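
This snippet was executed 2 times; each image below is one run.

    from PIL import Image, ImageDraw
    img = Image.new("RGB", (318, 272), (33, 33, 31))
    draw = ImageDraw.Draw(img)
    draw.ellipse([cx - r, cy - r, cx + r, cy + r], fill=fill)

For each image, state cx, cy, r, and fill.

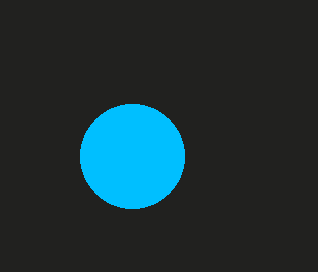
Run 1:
cx = 132, cy = 156, r = 52, fill = 'deepskyblue'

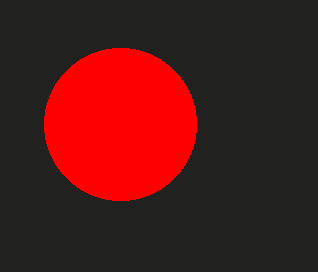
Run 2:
cx = 120; cy = 124; r = 76; fill = 'red'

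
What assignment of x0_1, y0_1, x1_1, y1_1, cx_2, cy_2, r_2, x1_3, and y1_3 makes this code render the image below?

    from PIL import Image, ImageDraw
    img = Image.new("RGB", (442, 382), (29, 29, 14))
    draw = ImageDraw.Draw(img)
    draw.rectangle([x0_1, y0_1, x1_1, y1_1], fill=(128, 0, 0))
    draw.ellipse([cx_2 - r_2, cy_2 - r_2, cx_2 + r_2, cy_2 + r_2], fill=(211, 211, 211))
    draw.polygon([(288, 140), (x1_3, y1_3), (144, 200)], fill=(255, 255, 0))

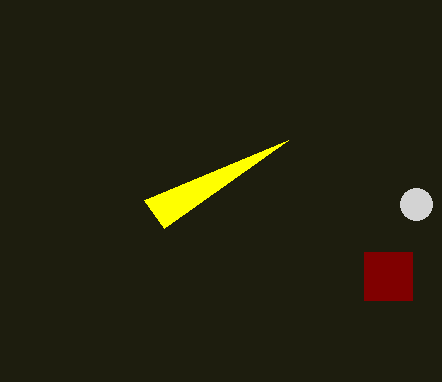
x0_1 = 364
y0_1 = 252
x1_1 = 412
y1_1 = 300
cx_2 = 416
cy_2 = 204
r_2 = 16
x1_3 = 164
y1_3 = 228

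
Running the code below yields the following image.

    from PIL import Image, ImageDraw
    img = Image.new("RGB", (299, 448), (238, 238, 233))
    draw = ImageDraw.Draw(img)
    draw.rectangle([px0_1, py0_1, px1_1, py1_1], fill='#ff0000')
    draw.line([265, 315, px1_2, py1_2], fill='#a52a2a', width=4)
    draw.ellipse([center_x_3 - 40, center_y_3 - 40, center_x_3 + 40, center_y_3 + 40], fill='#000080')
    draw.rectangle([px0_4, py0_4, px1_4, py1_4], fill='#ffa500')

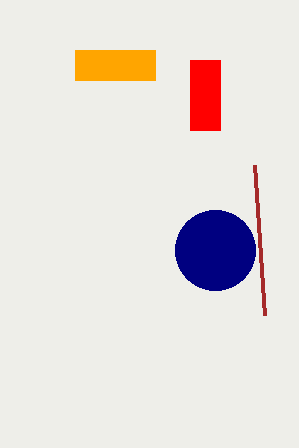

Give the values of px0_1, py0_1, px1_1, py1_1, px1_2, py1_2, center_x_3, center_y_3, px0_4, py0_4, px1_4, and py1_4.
px0_1 = 190
py0_1 = 60
px1_1 = 220
py1_1 = 130
px1_2 = 255
py1_2 = 165
center_x_3 = 215
center_y_3 = 250
px0_4 = 75
py0_4 = 50
px1_4 = 155
py1_4 = 80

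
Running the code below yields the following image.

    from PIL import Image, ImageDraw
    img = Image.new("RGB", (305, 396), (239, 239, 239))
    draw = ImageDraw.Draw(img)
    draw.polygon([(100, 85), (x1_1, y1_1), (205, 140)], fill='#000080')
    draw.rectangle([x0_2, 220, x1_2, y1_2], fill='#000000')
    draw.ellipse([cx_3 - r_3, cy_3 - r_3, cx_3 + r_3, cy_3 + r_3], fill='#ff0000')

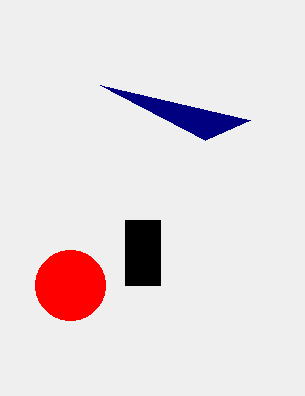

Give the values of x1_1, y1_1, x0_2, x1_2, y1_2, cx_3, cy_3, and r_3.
x1_1 = 250
y1_1 = 120
x0_2 = 125
x1_2 = 160
y1_2 = 285
cx_3 = 70
cy_3 = 285
r_3 = 35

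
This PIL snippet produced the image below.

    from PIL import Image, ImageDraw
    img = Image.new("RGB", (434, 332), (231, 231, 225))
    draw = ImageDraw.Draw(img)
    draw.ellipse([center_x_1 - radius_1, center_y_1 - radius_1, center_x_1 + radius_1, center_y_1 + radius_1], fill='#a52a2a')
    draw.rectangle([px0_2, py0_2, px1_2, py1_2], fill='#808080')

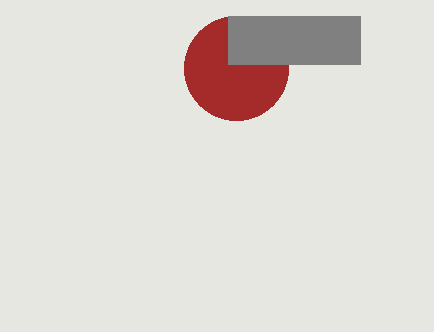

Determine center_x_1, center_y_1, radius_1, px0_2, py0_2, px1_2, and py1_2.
center_x_1 = 236, center_y_1 = 68, radius_1 = 52, px0_2 = 228, py0_2 = 16, px1_2 = 360, py1_2 = 64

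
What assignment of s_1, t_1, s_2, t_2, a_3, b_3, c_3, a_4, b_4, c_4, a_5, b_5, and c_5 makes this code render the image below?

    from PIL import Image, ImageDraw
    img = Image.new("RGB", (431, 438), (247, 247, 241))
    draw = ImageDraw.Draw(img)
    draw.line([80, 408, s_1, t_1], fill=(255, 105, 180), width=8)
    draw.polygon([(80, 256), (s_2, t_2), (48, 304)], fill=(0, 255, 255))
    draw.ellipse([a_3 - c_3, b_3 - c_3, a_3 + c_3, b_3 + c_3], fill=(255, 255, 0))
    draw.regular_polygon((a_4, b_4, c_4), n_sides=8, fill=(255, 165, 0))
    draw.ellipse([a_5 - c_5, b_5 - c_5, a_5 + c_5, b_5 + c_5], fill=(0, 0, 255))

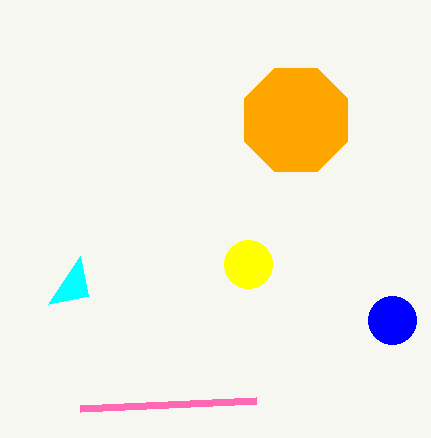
s_1 = 256
t_1 = 400
s_2 = 88
t_2 = 296
a_3 = 248
b_3 = 264
c_3 = 24
a_4 = 296
b_4 = 120
c_4 = 56
a_5 = 392
b_5 = 320
c_5 = 24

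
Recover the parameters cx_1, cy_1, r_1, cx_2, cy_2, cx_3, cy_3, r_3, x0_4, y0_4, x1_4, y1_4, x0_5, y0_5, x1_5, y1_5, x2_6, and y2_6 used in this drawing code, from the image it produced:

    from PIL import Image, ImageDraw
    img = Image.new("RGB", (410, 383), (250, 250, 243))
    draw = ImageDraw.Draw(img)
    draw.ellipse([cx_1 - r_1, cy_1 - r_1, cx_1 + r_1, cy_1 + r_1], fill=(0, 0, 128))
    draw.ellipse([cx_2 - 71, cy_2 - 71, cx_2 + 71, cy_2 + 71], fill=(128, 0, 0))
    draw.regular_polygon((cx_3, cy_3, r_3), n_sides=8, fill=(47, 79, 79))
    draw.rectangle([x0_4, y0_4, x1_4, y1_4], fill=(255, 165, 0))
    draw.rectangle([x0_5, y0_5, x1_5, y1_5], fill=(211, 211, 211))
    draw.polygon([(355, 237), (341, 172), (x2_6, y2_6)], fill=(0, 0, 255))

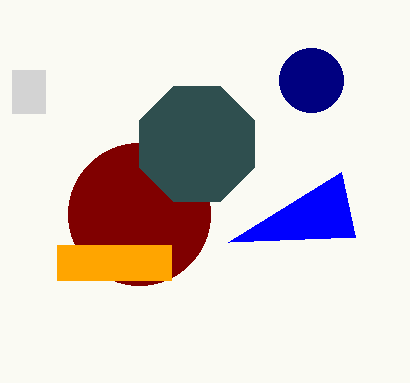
cx_1 = 311, cy_1 = 80, r_1 = 32, cx_2 = 139, cy_2 = 214, cx_3 = 197, cy_3 = 144, r_3 = 62, x0_4 = 57, y0_4 = 245, x1_4 = 171, y1_4 = 280, x0_5 = 12, y0_5 = 70, x1_5 = 45, y1_5 = 113, x2_6 = 228, y2_6 = 242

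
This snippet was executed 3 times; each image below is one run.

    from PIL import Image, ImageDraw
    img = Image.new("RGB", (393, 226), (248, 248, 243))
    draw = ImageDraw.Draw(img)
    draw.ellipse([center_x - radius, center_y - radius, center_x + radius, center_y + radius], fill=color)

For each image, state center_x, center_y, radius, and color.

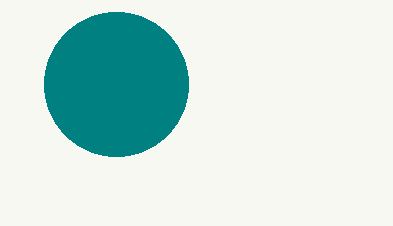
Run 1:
center_x = 116
center_y = 84
radius = 72
color = 'teal'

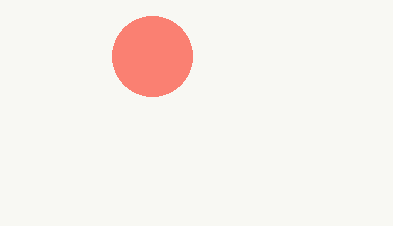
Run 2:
center_x = 152; center_y = 56; radius = 40; color = 'salmon'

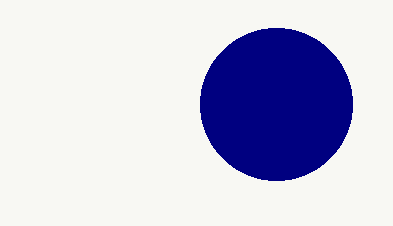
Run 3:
center_x = 276, center_y = 104, radius = 76, color = 'navy'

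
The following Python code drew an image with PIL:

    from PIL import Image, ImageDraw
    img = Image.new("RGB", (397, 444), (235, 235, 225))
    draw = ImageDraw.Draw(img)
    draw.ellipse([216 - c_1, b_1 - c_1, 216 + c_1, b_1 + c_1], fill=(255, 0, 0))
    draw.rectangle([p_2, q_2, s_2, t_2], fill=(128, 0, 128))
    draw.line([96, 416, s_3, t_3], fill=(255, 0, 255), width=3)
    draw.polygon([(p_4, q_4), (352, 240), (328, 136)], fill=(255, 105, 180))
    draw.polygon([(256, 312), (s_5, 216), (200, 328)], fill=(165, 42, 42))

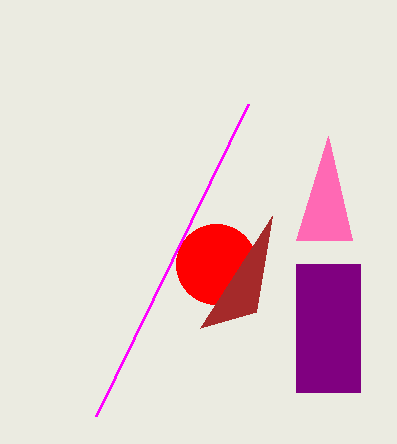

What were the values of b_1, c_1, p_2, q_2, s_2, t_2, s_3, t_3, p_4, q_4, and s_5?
b_1 = 264; c_1 = 40; p_2 = 296; q_2 = 264; s_2 = 360; t_2 = 392; s_3 = 248; t_3 = 104; p_4 = 296; q_4 = 240; s_5 = 272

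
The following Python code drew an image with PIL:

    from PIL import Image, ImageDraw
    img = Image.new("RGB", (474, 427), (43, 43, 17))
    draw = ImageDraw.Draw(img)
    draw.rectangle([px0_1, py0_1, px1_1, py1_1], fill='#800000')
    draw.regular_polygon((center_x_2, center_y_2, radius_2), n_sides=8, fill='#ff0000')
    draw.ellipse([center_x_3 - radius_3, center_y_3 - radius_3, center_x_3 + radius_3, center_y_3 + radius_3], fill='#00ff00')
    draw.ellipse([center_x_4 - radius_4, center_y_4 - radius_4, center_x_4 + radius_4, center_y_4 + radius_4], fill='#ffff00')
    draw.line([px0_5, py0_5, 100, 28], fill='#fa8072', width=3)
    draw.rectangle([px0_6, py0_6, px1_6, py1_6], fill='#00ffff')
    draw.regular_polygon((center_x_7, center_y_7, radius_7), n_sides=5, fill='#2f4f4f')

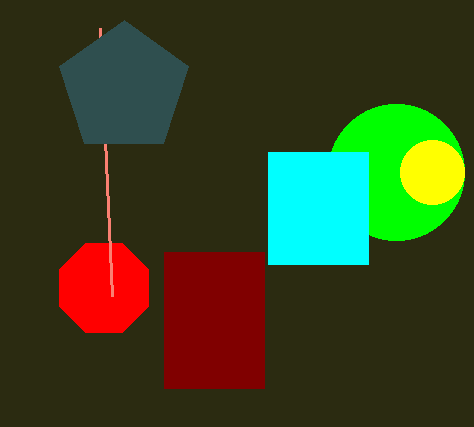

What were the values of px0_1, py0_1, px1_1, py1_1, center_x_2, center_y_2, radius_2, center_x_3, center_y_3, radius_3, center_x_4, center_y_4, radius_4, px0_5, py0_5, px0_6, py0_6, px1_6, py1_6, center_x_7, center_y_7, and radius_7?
px0_1 = 164; py0_1 = 252; px1_1 = 264; py1_1 = 388; center_x_2 = 104; center_y_2 = 288; radius_2 = 48; center_x_3 = 396; center_y_3 = 172; radius_3 = 68; center_x_4 = 432; center_y_4 = 172; radius_4 = 32; px0_5 = 112; py0_5 = 296; px0_6 = 268; py0_6 = 152; px1_6 = 368; py1_6 = 264; center_x_7 = 124; center_y_7 = 88; radius_7 = 68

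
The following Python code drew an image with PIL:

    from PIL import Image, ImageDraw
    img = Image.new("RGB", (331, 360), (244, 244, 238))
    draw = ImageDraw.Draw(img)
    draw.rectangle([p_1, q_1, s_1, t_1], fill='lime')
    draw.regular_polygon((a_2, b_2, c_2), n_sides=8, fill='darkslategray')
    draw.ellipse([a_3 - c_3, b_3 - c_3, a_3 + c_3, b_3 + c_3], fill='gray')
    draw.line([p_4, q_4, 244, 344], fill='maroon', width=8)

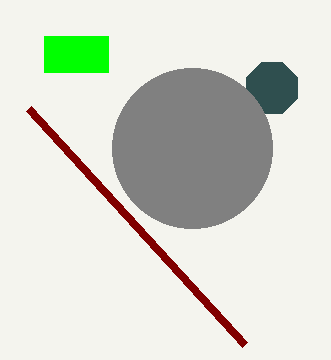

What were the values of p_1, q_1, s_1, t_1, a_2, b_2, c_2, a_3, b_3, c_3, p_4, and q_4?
p_1 = 44
q_1 = 36
s_1 = 108
t_1 = 72
a_2 = 272
b_2 = 88
c_2 = 28
a_3 = 192
b_3 = 148
c_3 = 80
p_4 = 28
q_4 = 108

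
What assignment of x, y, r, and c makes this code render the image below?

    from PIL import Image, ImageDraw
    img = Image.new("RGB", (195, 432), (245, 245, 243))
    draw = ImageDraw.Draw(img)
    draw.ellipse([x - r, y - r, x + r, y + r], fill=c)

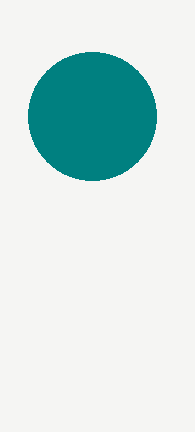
x = 92; y = 116; r = 64; c = 'teal'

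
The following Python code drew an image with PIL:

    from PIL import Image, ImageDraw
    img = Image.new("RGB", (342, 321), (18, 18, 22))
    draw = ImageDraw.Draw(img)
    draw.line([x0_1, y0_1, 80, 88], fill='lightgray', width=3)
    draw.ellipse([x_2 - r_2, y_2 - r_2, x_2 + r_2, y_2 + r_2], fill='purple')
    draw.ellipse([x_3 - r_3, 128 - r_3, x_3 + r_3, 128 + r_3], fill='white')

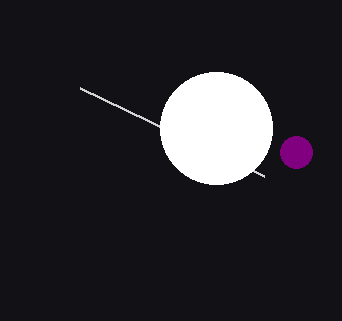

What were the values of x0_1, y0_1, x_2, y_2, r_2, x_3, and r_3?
x0_1 = 264; y0_1 = 176; x_2 = 296; y_2 = 152; r_2 = 16; x_3 = 216; r_3 = 56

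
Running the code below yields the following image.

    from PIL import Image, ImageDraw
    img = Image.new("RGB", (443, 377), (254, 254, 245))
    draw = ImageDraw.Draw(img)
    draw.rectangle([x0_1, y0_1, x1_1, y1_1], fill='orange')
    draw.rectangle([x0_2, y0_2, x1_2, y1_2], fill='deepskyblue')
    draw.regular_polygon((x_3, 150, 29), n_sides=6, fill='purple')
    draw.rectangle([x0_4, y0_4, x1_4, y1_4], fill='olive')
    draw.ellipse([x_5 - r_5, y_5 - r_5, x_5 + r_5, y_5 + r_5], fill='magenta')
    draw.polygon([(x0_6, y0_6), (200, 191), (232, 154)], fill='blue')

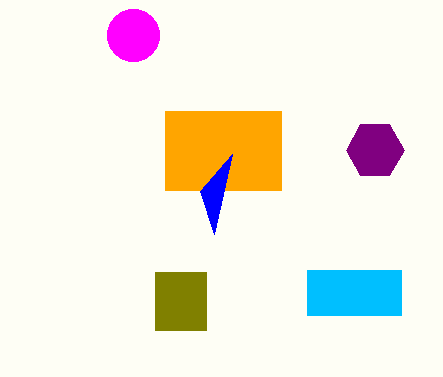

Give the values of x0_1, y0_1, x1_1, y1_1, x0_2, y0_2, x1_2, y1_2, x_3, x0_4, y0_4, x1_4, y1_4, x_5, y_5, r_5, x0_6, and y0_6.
x0_1 = 165; y0_1 = 111; x1_1 = 281; y1_1 = 190; x0_2 = 307; y0_2 = 270; x1_2 = 401; y1_2 = 315; x_3 = 375; x0_4 = 155; y0_4 = 272; x1_4 = 206; y1_4 = 330; x_5 = 133; y_5 = 35; r_5 = 26; x0_6 = 214; y0_6 = 234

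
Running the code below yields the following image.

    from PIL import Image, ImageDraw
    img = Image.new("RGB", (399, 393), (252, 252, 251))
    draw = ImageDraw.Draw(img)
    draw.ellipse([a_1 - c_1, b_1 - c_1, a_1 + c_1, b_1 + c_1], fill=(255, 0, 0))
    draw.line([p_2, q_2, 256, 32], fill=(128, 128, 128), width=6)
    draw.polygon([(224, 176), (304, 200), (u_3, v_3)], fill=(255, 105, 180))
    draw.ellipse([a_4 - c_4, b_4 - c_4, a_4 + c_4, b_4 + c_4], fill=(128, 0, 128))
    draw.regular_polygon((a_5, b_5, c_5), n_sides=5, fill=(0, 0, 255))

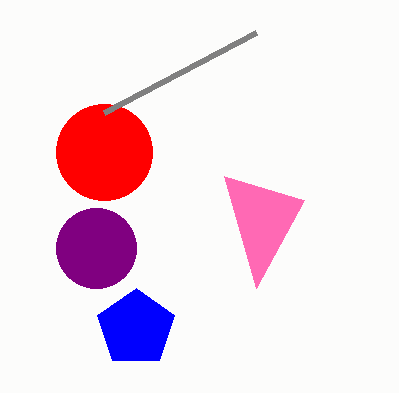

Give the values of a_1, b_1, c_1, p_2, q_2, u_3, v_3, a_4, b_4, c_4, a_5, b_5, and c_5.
a_1 = 104; b_1 = 152; c_1 = 48; p_2 = 104; q_2 = 112; u_3 = 256; v_3 = 288; a_4 = 96; b_4 = 248; c_4 = 40; a_5 = 136; b_5 = 328; c_5 = 40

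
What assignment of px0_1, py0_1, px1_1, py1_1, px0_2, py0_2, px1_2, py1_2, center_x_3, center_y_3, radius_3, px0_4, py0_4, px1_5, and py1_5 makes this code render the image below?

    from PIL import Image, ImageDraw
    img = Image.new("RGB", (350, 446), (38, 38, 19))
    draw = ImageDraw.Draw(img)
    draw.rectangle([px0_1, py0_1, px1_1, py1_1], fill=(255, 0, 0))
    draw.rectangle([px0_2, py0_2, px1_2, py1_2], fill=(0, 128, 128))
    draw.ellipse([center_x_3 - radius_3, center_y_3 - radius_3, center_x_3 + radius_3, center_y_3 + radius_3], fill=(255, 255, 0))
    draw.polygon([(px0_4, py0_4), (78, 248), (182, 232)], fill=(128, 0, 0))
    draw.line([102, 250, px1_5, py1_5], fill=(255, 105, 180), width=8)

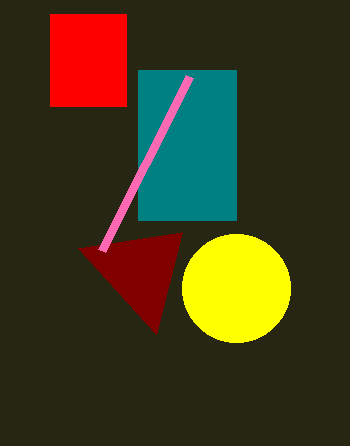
px0_1 = 50, py0_1 = 14, px1_1 = 126, py1_1 = 106, px0_2 = 138, py0_2 = 70, px1_2 = 236, py1_2 = 220, center_x_3 = 236, center_y_3 = 288, radius_3 = 54, px0_4 = 156, py0_4 = 334, px1_5 = 190, py1_5 = 76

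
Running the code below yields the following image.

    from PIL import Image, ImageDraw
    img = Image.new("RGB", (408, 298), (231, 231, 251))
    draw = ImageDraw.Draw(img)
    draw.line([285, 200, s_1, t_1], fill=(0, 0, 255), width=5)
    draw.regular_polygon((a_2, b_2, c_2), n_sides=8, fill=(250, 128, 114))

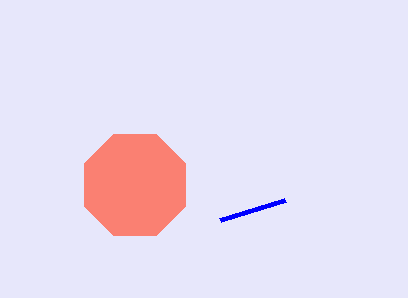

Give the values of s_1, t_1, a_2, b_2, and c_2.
s_1 = 220
t_1 = 220
a_2 = 135
b_2 = 185
c_2 = 55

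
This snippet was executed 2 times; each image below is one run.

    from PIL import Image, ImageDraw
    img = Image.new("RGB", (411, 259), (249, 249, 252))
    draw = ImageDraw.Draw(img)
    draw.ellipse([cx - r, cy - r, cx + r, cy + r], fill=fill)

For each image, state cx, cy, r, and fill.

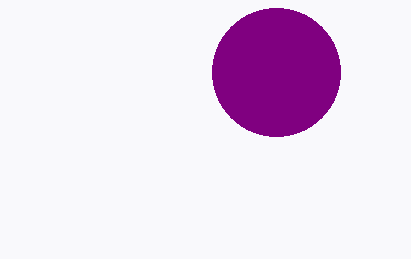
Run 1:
cx = 276
cy = 72
r = 64
fill = 'purple'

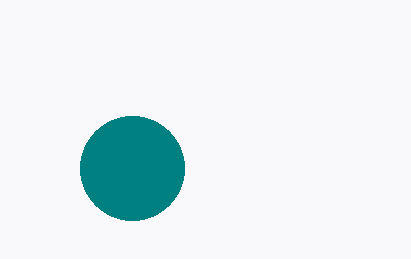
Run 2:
cx = 132, cy = 168, r = 52, fill = 'teal'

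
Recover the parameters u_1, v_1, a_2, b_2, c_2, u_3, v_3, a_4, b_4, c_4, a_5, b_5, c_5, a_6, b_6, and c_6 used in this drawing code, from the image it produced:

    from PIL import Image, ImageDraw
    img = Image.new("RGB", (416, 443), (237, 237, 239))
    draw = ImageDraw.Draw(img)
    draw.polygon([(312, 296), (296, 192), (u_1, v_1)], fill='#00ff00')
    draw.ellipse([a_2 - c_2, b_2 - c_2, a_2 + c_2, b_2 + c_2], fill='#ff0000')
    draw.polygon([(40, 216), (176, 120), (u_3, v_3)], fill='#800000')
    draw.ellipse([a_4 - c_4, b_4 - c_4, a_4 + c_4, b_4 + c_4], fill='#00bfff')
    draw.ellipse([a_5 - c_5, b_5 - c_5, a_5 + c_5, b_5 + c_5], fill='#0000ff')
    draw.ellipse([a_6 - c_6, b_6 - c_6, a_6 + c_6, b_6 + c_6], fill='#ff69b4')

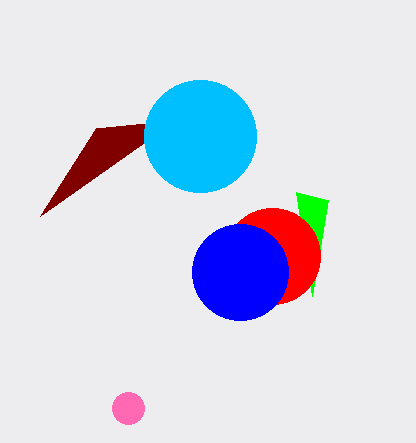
u_1 = 328
v_1 = 200
a_2 = 272
b_2 = 256
c_2 = 48
u_3 = 96
v_3 = 128
a_4 = 200
b_4 = 136
c_4 = 56
a_5 = 240
b_5 = 272
c_5 = 48
a_6 = 128
b_6 = 408
c_6 = 16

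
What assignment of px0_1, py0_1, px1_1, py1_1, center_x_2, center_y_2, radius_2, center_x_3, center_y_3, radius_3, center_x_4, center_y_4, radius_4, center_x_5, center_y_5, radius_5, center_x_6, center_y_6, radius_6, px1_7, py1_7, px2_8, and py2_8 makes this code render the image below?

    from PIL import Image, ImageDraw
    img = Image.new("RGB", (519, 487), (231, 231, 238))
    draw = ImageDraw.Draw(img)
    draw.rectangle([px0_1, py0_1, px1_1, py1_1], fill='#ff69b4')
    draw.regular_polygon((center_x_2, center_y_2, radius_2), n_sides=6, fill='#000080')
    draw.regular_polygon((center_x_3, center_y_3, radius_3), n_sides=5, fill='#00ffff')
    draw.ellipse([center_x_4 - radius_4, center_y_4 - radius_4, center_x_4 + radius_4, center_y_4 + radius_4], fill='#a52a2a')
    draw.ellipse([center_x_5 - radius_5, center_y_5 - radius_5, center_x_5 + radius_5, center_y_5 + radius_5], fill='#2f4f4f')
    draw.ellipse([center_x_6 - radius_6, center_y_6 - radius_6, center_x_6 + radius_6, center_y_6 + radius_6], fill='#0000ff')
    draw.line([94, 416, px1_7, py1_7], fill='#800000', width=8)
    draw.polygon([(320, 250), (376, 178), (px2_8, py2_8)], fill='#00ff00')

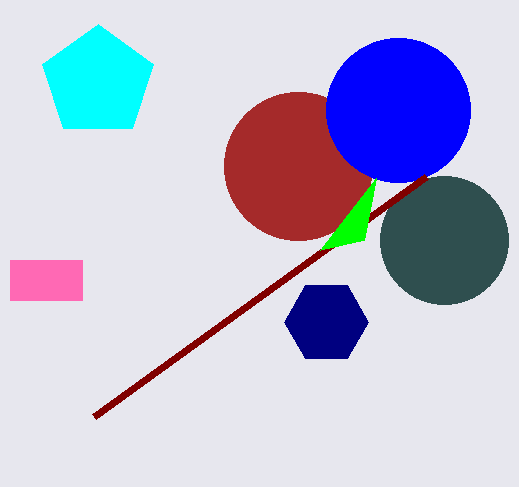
px0_1 = 10, py0_1 = 260, px1_1 = 82, py1_1 = 300, center_x_2 = 326, center_y_2 = 322, radius_2 = 42, center_x_3 = 98, center_y_3 = 82, radius_3 = 58, center_x_4 = 298, center_y_4 = 166, radius_4 = 74, center_x_5 = 444, center_y_5 = 240, radius_5 = 64, center_x_6 = 398, center_y_6 = 110, radius_6 = 72, px1_7 = 426, py1_7 = 176, px2_8 = 364, py2_8 = 240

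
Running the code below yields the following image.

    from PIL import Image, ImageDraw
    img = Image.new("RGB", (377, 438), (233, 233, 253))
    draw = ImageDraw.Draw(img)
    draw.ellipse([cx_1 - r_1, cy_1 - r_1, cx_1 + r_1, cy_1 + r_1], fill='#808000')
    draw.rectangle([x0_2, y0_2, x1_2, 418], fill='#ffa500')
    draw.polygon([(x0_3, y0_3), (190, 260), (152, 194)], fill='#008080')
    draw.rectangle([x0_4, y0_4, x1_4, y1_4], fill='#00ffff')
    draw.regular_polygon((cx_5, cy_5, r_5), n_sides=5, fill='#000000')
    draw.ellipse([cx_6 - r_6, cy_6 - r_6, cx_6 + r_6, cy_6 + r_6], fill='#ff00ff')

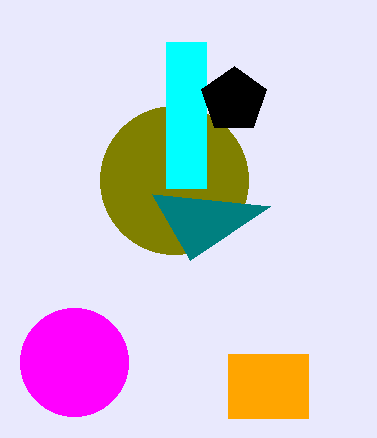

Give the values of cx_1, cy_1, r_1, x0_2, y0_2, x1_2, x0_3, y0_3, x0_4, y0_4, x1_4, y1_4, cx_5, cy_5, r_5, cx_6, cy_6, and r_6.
cx_1 = 174; cy_1 = 180; r_1 = 74; x0_2 = 228; y0_2 = 354; x1_2 = 308; x0_3 = 270; y0_3 = 206; x0_4 = 166; y0_4 = 42; x1_4 = 206; y1_4 = 188; cx_5 = 234; cy_5 = 100; r_5 = 34; cx_6 = 74; cy_6 = 362; r_6 = 54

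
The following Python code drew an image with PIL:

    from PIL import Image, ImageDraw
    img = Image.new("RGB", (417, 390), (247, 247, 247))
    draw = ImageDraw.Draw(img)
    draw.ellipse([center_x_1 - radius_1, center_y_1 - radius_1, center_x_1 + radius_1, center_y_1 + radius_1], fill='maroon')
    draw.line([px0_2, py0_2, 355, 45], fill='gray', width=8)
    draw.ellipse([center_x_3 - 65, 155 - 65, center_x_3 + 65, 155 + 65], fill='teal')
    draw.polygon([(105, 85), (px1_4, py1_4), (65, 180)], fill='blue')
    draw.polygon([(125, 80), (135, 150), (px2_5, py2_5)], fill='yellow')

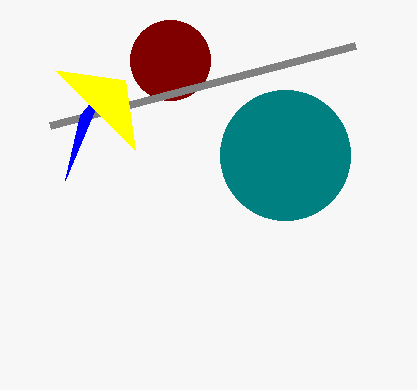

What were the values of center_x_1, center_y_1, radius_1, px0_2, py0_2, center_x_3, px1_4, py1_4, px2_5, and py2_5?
center_x_1 = 170
center_y_1 = 60
radius_1 = 40
px0_2 = 50
py0_2 = 125
center_x_3 = 285
px1_4 = 80
py1_4 = 115
px2_5 = 55
py2_5 = 70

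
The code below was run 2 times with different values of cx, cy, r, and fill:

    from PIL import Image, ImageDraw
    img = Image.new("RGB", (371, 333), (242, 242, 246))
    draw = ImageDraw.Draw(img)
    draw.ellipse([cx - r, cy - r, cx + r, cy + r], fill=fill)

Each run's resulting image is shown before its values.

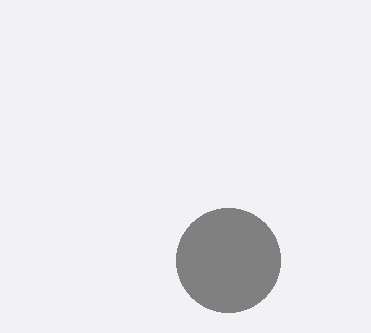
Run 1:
cx = 228, cy = 260, r = 52, fill = 'gray'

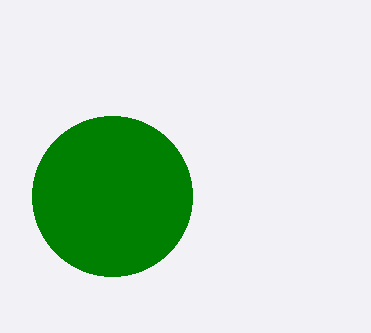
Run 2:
cx = 112
cy = 196
r = 80
fill = 'green'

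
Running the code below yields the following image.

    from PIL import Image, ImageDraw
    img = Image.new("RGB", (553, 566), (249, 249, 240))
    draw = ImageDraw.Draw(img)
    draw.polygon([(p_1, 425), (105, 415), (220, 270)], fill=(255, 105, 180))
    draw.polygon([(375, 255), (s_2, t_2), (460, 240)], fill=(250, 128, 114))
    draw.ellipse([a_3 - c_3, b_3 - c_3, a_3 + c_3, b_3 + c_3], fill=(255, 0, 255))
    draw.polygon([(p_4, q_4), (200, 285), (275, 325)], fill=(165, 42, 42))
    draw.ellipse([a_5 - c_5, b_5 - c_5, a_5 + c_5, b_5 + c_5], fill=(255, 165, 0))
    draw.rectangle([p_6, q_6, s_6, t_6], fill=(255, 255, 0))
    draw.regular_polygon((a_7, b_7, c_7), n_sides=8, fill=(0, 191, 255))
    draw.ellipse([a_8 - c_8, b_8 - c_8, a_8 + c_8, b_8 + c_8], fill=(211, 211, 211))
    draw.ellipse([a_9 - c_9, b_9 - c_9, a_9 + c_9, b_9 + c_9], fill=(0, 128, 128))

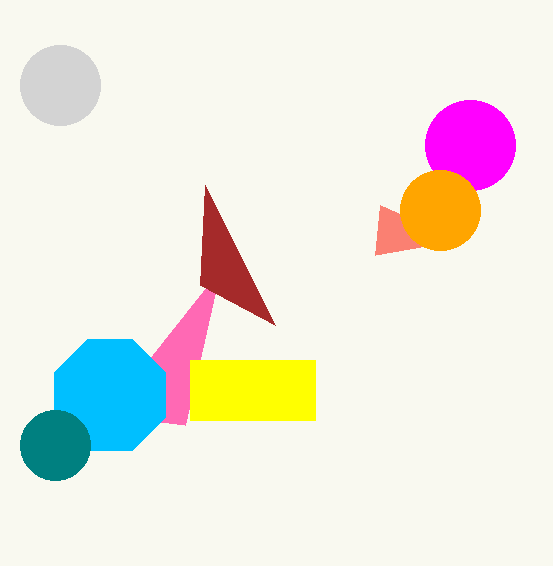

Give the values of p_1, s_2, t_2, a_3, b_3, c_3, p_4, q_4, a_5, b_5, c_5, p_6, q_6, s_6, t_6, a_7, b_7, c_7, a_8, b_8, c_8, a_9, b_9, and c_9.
p_1 = 185, s_2 = 380, t_2 = 205, a_3 = 470, b_3 = 145, c_3 = 45, p_4 = 205, q_4 = 185, a_5 = 440, b_5 = 210, c_5 = 40, p_6 = 190, q_6 = 360, s_6 = 315, t_6 = 420, a_7 = 110, b_7 = 395, c_7 = 60, a_8 = 60, b_8 = 85, c_8 = 40, a_9 = 55, b_9 = 445, c_9 = 35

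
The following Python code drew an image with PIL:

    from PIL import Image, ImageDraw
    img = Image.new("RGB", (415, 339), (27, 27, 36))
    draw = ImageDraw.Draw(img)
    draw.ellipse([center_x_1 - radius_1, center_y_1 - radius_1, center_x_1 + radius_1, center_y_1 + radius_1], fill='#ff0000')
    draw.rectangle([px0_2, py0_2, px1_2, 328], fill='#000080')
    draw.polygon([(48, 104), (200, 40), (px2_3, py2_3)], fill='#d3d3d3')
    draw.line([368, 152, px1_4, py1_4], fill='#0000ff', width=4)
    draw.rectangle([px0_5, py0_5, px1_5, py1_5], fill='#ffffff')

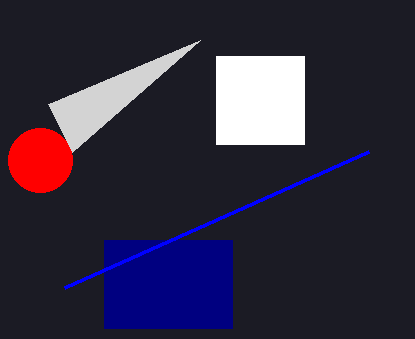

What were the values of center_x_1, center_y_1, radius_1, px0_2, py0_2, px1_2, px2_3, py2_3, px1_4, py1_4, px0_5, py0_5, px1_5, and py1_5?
center_x_1 = 40, center_y_1 = 160, radius_1 = 32, px0_2 = 104, py0_2 = 240, px1_2 = 232, px2_3 = 72, py2_3 = 152, px1_4 = 64, py1_4 = 288, px0_5 = 216, py0_5 = 56, px1_5 = 304, py1_5 = 144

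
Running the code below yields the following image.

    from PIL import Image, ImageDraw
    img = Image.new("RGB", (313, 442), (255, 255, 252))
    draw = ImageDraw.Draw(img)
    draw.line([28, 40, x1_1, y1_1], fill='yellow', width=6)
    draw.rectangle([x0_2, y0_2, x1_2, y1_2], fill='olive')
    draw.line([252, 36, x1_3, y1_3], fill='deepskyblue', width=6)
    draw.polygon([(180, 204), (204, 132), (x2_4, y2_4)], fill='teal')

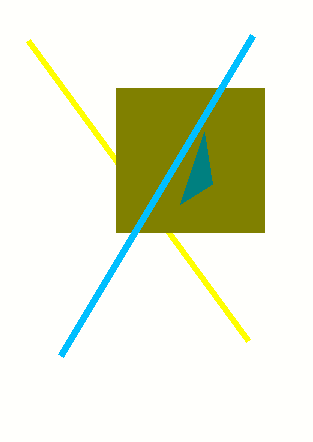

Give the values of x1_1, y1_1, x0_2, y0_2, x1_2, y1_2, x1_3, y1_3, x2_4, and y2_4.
x1_1 = 248
y1_1 = 340
x0_2 = 116
y0_2 = 88
x1_2 = 264
y1_2 = 232
x1_3 = 60
y1_3 = 356
x2_4 = 212
y2_4 = 184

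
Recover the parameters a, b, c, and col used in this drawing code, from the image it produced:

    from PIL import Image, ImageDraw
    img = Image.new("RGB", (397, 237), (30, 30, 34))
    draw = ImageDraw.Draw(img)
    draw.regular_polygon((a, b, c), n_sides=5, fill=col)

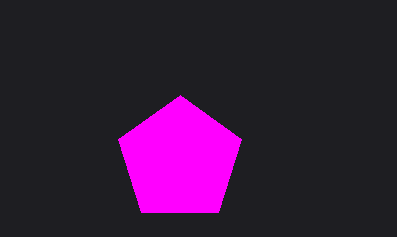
a = 180; b = 160; c = 65; col = 'magenta'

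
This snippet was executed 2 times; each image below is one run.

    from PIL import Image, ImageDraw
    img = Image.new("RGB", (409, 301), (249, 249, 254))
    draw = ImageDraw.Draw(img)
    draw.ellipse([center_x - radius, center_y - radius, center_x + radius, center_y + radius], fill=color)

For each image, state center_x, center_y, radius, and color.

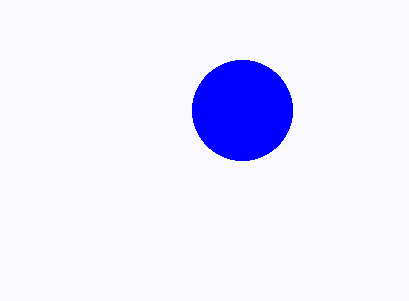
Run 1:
center_x = 242, center_y = 110, radius = 50, color = 'blue'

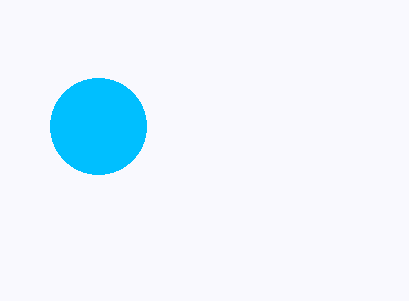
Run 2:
center_x = 98
center_y = 126
radius = 48
color = 'deepskyblue'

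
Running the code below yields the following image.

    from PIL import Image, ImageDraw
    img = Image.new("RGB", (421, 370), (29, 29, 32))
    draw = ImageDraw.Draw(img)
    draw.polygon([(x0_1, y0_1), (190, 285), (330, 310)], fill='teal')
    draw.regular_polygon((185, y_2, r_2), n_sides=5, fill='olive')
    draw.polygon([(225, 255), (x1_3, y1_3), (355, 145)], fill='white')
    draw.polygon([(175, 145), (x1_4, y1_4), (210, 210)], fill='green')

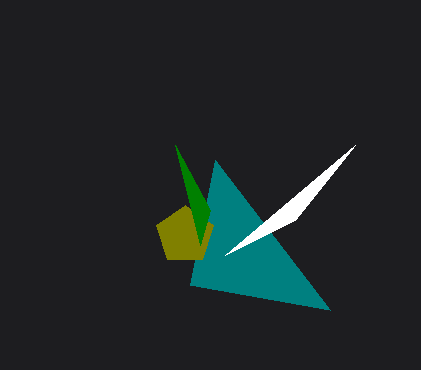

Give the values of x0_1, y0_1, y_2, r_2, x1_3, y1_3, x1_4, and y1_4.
x0_1 = 215
y0_1 = 160
y_2 = 235
r_2 = 30
x1_3 = 295
y1_3 = 220
x1_4 = 200
y1_4 = 245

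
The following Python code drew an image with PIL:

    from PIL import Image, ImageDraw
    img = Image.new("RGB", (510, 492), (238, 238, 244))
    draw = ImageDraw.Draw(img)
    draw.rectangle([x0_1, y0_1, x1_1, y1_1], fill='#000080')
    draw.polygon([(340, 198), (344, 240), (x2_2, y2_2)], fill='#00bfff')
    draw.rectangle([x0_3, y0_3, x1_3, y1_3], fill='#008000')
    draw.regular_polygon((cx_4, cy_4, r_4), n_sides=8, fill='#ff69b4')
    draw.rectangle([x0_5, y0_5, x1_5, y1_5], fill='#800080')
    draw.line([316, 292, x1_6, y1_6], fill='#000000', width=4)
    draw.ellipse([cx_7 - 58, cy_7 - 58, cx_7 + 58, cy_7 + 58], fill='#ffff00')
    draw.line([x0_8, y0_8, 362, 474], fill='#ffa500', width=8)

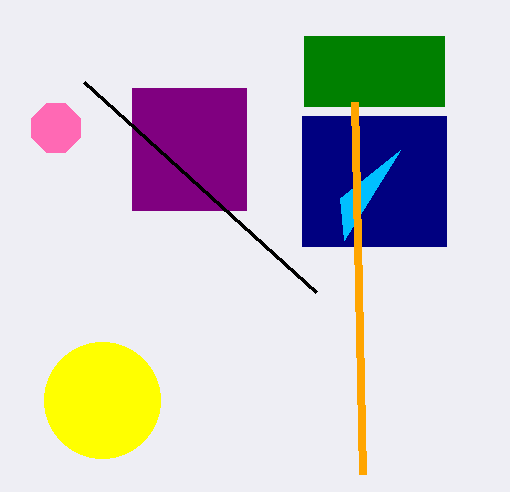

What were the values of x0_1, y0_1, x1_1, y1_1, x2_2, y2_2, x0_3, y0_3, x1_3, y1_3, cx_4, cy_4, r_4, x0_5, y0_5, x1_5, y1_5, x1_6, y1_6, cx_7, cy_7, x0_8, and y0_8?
x0_1 = 302; y0_1 = 116; x1_1 = 446; y1_1 = 246; x2_2 = 400; y2_2 = 150; x0_3 = 304; y0_3 = 36; x1_3 = 444; y1_3 = 106; cx_4 = 56; cy_4 = 128; r_4 = 26; x0_5 = 132; y0_5 = 88; x1_5 = 246; y1_5 = 210; x1_6 = 84; y1_6 = 82; cx_7 = 102; cy_7 = 400; x0_8 = 354; y0_8 = 102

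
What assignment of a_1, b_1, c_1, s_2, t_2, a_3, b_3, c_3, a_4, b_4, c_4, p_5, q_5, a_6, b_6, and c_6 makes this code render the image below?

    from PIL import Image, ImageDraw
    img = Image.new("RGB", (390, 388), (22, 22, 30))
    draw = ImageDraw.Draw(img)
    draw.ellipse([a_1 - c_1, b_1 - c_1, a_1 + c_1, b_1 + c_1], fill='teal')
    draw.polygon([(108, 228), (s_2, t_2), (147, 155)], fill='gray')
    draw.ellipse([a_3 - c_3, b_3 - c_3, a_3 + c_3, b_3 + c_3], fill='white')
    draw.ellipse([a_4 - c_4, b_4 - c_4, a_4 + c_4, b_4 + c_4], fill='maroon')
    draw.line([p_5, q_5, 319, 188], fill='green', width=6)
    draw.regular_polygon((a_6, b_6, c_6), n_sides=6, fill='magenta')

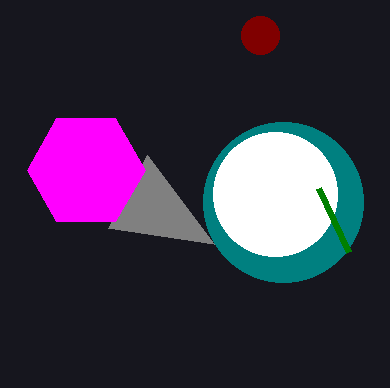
a_1 = 283; b_1 = 202; c_1 = 80; s_2 = 214; t_2 = 244; a_3 = 275; b_3 = 194; c_3 = 62; a_4 = 260; b_4 = 35; c_4 = 19; p_5 = 349; q_5 = 252; a_6 = 86; b_6 = 170; c_6 = 59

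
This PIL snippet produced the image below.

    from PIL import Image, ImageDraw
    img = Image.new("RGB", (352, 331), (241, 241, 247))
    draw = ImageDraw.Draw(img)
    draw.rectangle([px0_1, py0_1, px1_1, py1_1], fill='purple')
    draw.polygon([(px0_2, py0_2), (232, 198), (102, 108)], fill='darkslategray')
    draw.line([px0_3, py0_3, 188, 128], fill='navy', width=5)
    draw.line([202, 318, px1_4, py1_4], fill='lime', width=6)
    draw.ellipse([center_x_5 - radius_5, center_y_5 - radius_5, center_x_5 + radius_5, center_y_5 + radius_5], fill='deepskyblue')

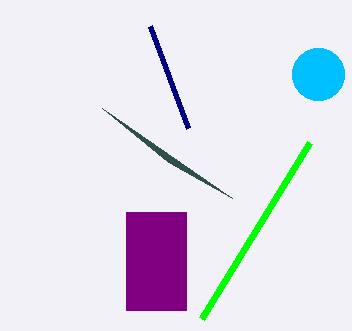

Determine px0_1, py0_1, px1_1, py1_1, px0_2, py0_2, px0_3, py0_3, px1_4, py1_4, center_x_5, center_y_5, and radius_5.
px0_1 = 126; py0_1 = 212; px1_1 = 186; py1_1 = 310; px0_2 = 168; py0_2 = 162; px0_3 = 150; py0_3 = 26; px1_4 = 310; py1_4 = 142; center_x_5 = 318; center_y_5 = 74; radius_5 = 26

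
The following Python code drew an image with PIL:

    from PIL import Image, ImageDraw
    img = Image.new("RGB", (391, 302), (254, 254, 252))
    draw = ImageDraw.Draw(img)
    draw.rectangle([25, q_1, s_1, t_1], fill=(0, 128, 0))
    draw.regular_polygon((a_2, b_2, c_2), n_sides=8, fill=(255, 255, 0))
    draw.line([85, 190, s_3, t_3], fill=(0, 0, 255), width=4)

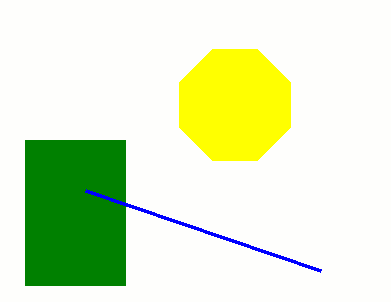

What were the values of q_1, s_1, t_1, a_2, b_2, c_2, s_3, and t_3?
q_1 = 140
s_1 = 125
t_1 = 285
a_2 = 235
b_2 = 105
c_2 = 60
s_3 = 320
t_3 = 270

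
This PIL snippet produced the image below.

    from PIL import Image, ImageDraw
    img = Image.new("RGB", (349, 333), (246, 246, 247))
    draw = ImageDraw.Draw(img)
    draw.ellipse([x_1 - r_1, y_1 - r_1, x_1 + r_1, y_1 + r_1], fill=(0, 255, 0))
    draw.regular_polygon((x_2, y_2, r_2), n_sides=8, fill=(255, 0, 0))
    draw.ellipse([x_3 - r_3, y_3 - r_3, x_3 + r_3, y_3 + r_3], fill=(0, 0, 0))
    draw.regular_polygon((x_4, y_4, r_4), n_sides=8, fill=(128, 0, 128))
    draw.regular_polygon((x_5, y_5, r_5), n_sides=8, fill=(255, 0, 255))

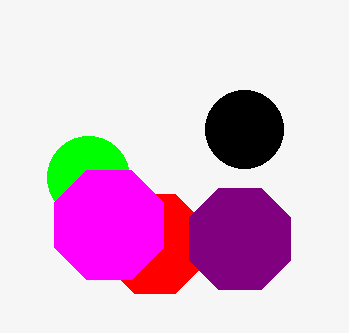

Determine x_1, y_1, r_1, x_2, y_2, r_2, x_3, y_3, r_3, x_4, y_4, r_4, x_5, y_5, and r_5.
x_1 = 88; y_1 = 177; r_1 = 41; x_2 = 155; y_2 = 244; r_2 = 54; x_3 = 244; y_3 = 129; r_3 = 39; x_4 = 240; y_4 = 239; r_4 = 55; x_5 = 109; y_5 = 225; r_5 = 59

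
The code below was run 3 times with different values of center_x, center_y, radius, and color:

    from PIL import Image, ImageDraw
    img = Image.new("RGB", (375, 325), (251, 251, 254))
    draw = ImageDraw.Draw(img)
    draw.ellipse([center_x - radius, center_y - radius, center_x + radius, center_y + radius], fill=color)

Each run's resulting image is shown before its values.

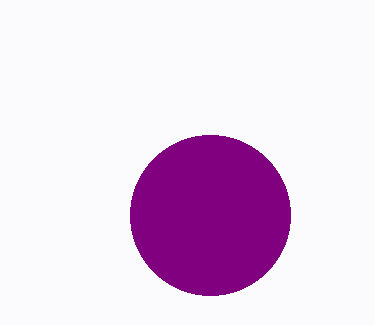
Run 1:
center_x = 210
center_y = 215
radius = 80
color = 'purple'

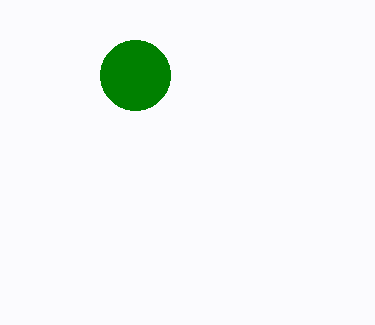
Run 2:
center_x = 135, center_y = 75, radius = 35, color = 'green'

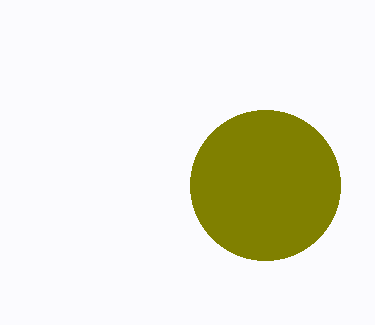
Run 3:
center_x = 265; center_y = 185; radius = 75; color = 'olive'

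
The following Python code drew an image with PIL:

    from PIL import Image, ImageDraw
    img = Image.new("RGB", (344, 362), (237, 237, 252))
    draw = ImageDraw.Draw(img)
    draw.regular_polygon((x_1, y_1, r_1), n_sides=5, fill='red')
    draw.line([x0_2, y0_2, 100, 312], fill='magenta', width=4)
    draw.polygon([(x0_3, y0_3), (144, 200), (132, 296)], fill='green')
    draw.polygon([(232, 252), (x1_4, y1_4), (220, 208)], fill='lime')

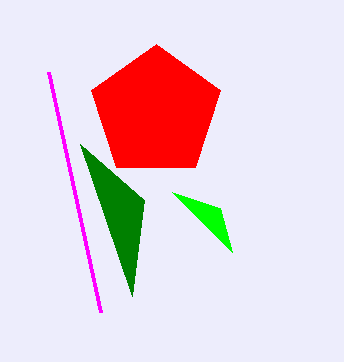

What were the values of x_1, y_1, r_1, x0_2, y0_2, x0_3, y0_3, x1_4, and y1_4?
x_1 = 156; y_1 = 112; r_1 = 68; x0_2 = 48; y0_2 = 72; x0_3 = 80; y0_3 = 144; x1_4 = 172; y1_4 = 192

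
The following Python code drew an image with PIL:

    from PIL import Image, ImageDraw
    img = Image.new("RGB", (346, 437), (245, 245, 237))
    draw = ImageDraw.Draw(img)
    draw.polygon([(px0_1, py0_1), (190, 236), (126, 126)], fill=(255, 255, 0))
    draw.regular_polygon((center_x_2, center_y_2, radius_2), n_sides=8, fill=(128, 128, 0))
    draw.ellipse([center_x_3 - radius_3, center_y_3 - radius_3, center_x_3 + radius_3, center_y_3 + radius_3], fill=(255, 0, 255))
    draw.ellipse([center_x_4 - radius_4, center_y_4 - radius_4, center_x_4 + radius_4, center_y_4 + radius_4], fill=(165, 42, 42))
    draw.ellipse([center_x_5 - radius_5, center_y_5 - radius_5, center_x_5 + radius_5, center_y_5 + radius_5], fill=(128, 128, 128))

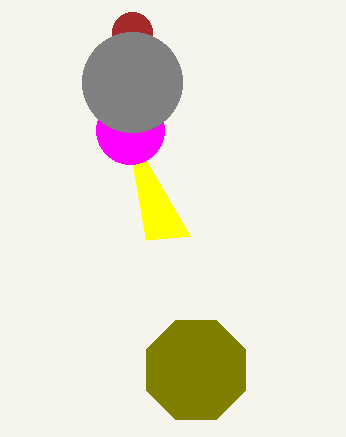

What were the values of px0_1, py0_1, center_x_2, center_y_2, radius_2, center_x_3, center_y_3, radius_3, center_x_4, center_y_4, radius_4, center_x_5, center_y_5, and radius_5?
px0_1 = 146; py0_1 = 240; center_x_2 = 196; center_y_2 = 370; radius_2 = 54; center_x_3 = 130; center_y_3 = 130; radius_3 = 34; center_x_4 = 132; center_y_4 = 32; radius_4 = 20; center_x_5 = 132; center_y_5 = 82; radius_5 = 50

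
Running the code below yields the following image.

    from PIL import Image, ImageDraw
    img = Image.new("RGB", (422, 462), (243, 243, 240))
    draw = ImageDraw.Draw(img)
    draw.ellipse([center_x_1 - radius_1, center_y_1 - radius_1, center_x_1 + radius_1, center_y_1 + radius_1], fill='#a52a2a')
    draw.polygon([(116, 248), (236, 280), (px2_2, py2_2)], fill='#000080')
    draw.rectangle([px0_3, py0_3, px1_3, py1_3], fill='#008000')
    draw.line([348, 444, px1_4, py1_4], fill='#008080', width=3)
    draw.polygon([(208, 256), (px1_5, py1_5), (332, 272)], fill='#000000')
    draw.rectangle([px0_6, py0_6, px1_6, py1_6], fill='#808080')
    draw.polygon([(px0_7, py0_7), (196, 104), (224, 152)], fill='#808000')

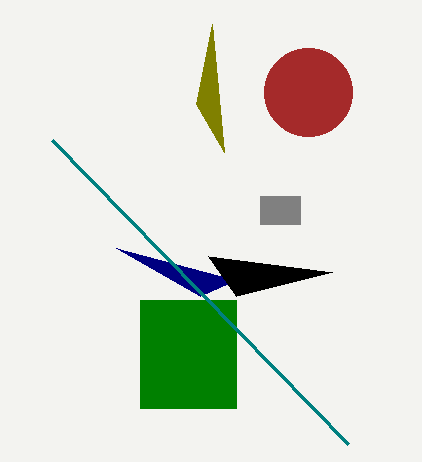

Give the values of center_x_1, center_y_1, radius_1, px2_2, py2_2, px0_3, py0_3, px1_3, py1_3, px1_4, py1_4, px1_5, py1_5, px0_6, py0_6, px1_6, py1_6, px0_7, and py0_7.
center_x_1 = 308; center_y_1 = 92; radius_1 = 44; px2_2 = 200; py2_2 = 296; px0_3 = 140; py0_3 = 300; px1_3 = 236; py1_3 = 408; px1_4 = 52; py1_4 = 140; px1_5 = 236; py1_5 = 296; px0_6 = 260; py0_6 = 196; px1_6 = 300; py1_6 = 224; px0_7 = 212; py0_7 = 24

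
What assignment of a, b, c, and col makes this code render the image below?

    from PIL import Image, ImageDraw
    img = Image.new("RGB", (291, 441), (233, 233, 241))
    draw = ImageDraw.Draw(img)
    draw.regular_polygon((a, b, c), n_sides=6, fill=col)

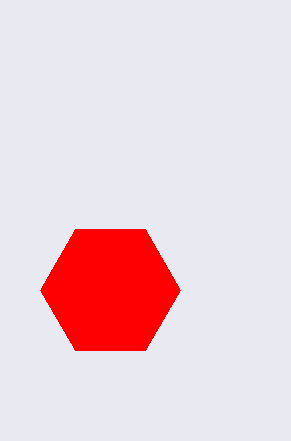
a = 110, b = 290, c = 70, col = 'red'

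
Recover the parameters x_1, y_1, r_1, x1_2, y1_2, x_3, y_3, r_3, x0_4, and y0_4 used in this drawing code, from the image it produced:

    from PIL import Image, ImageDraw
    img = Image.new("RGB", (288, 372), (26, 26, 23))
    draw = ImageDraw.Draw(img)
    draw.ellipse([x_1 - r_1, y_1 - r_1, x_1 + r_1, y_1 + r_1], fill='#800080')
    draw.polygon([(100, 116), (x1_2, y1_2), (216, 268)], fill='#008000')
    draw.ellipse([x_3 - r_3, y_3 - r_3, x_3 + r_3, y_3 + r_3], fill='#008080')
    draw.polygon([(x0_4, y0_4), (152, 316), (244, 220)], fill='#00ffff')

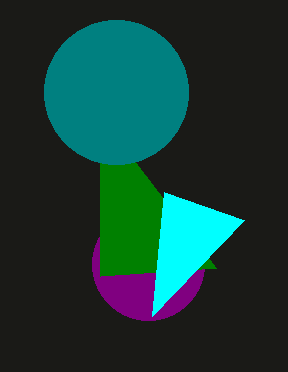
x_1 = 148, y_1 = 264, r_1 = 56, x1_2 = 100, y1_2 = 276, x_3 = 116, y_3 = 92, r_3 = 72, x0_4 = 164, y0_4 = 192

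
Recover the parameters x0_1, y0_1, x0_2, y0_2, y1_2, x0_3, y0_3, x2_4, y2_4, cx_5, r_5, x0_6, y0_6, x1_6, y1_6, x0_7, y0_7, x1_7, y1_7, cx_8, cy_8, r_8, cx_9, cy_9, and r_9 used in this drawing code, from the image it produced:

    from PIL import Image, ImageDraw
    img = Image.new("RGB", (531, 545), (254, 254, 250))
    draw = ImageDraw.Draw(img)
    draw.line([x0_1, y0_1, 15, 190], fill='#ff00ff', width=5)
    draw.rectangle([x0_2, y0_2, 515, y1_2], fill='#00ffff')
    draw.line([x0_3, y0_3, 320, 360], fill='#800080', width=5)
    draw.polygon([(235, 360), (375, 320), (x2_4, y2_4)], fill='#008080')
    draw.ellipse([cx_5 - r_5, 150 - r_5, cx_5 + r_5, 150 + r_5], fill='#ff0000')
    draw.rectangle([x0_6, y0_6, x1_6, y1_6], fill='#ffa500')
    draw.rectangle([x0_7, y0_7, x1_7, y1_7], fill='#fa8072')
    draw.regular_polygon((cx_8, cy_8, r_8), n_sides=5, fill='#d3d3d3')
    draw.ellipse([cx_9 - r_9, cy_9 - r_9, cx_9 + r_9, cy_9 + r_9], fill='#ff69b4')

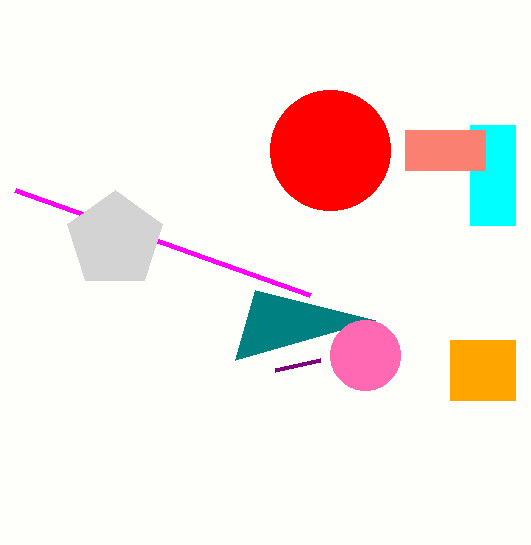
x0_1 = 310
y0_1 = 295
x0_2 = 470
y0_2 = 125
y1_2 = 225
x0_3 = 275
y0_3 = 370
x2_4 = 255
y2_4 = 290
cx_5 = 330
r_5 = 60
x0_6 = 450
y0_6 = 340
x1_6 = 515
y1_6 = 400
x0_7 = 405
y0_7 = 130
x1_7 = 485
y1_7 = 170
cx_8 = 115
cy_8 = 240
r_8 = 50
cx_9 = 365
cy_9 = 355
r_9 = 35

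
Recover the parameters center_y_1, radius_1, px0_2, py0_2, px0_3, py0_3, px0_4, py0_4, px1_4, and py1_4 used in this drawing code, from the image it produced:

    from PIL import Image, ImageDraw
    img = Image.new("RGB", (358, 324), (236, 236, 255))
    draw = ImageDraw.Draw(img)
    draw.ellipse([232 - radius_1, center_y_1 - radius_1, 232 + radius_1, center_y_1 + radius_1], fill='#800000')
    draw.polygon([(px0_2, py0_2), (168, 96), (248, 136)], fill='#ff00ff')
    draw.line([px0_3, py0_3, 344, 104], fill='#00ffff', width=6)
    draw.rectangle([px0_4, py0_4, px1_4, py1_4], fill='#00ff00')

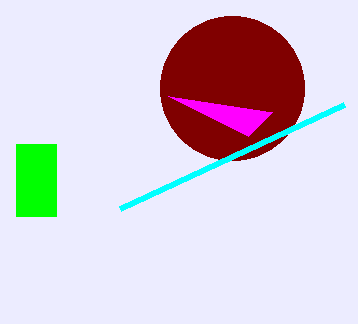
center_y_1 = 88
radius_1 = 72
px0_2 = 272
py0_2 = 112
px0_3 = 120
py0_3 = 208
px0_4 = 16
py0_4 = 144
px1_4 = 56
py1_4 = 216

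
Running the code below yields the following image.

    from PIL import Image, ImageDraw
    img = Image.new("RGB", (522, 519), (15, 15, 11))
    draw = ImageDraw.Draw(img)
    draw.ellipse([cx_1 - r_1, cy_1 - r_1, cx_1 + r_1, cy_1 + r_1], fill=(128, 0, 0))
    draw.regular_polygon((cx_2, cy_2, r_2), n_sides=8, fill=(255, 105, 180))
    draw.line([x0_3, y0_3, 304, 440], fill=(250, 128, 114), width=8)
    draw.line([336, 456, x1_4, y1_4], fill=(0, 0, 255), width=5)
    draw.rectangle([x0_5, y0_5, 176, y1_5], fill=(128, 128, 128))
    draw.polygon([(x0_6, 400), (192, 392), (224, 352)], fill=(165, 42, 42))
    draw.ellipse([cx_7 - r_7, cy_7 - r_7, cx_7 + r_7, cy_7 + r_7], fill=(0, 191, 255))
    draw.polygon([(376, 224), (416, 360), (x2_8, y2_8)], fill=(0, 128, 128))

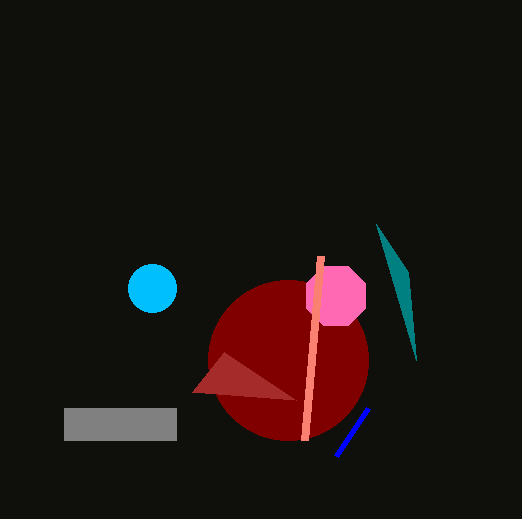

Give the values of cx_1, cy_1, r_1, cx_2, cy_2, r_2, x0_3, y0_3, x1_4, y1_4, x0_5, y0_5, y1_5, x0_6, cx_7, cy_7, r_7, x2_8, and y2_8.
cx_1 = 288; cy_1 = 360; r_1 = 80; cx_2 = 336; cy_2 = 296; r_2 = 32; x0_3 = 320; y0_3 = 256; x1_4 = 368; y1_4 = 408; x0_5 = 64; y0_5 = 408; y1_5 = 440; x0_6 = 296; cx_7 = 152; cy_7 = 288; r_7 = 24; x2_8 = 408; y2_8 = 272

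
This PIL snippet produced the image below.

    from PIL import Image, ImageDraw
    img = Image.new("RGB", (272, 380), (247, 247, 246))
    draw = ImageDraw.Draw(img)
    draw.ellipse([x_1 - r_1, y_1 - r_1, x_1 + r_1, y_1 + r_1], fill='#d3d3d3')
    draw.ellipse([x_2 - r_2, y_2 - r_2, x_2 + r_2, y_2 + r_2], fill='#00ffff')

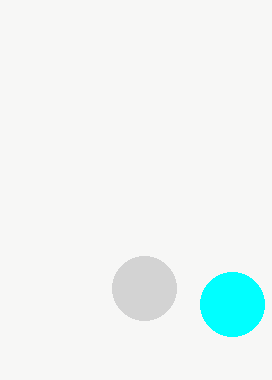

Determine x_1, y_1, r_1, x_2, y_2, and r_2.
x_1 = 144, y_1 = 288, r_1 = 32, x_2 = 232, y_2 = 304, r_2 = 32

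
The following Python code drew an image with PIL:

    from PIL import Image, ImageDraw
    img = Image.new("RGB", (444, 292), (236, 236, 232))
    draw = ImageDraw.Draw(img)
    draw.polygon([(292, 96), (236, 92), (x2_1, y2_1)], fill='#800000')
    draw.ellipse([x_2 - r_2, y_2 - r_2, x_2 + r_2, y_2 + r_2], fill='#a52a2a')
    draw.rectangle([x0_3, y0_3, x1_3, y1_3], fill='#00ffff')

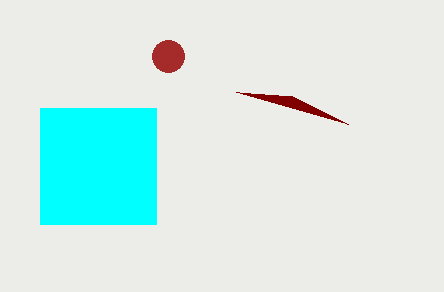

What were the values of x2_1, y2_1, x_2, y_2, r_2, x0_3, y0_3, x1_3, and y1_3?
x2_1 = 348; y2_1 = 124; x_2 = 168; y_2 = 56; r_2 = 16; x0_3 = 40; y0_3 = 108; x1_3 = 156; y1_3 = 224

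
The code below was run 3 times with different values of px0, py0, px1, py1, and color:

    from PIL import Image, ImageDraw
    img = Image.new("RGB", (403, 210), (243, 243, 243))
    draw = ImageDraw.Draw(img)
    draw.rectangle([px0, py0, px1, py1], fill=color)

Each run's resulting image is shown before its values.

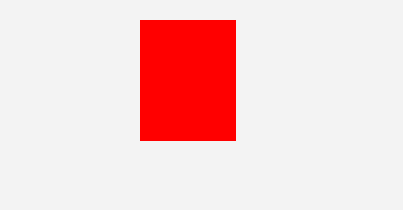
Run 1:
px0 = 140; py0 = 20; px1 = 235; py1 = 140; color = 'red'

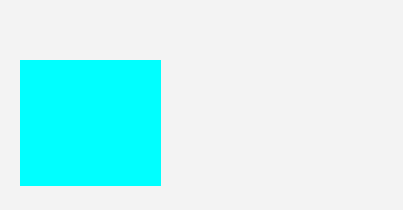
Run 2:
px0 = 20; py0 = 60; px1 = 160; py1 = 185; color = 'cyan'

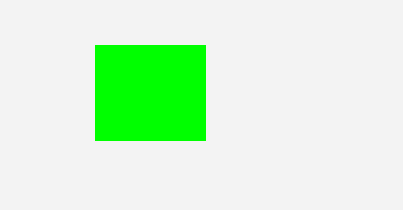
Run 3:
px0 = 95, py0 = 45, px1 = 205, py1 = 140, color = 'lime'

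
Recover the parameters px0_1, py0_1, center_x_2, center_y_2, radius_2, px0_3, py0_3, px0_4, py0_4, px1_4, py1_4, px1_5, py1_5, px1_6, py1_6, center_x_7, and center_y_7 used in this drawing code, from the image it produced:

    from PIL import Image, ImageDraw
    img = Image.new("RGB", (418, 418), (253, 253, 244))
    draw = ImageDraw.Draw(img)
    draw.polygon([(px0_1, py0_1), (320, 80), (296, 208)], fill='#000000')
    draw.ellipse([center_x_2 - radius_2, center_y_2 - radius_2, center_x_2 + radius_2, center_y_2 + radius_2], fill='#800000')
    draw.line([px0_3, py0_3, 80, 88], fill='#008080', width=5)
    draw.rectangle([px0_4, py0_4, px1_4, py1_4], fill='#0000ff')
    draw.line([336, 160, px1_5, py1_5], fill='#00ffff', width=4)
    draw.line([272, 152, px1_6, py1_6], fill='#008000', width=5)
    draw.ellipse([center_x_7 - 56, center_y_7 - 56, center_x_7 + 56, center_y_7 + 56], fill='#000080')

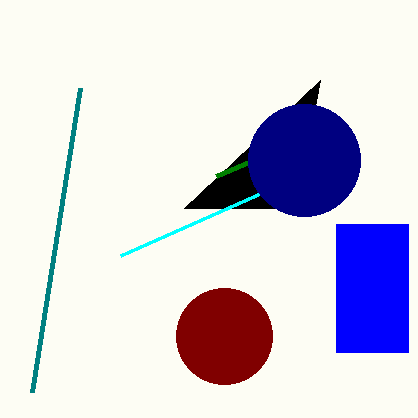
px0_1 = 184; py0_1 = 208; center_x_2 = 224; center_y_2 = 336; radius_2 = 48; px0_3 = 32; py0_3 = 392; px0_4 = 336; py0_4 = 224; px1_4 = 408; py1_4 = 352; px1_5 = 120; py1_5 = 256; px1_6 = 216; py1_6 = 176; center_x_7 = 304; center_y_7 = 160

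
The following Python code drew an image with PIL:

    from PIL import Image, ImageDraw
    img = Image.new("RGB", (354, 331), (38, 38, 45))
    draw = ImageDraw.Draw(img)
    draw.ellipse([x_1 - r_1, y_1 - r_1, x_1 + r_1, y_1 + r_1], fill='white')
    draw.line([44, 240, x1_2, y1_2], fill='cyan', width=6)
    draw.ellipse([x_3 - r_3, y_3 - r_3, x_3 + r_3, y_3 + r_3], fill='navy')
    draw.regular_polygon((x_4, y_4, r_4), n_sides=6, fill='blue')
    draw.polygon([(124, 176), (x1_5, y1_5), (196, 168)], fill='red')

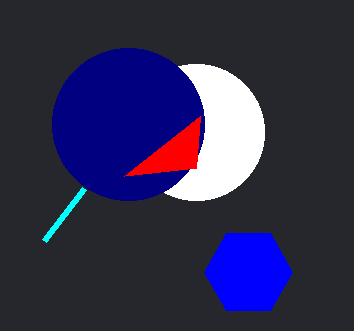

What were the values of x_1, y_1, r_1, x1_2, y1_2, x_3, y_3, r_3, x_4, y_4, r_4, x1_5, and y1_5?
x_1 = 196, y_1 = 132, r_1 = 68, x1_2 = 84, y1_2 = 188, x_3 = 128, y_3 = 124, r_3 = 76, x_4 = 248, y_4 = 272, r_4 = 44, x1_5 = 200, y1_5 = 116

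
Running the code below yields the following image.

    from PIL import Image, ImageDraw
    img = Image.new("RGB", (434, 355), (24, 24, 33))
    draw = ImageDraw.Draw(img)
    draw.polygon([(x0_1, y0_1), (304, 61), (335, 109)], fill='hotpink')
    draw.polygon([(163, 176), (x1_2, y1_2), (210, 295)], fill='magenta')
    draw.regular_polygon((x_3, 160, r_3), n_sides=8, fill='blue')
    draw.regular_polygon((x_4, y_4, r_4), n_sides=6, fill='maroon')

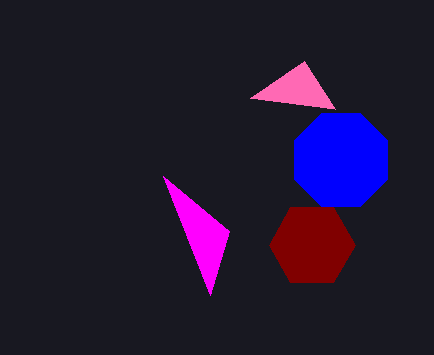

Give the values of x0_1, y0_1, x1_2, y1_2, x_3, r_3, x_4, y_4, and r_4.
x0_1 = 250; y0_1 = 98; x1_2 = 229; y1_2 = 231; x_3 = 341; r_3 = 50; x_4 = 312; y_4 = 245; r_4 = 43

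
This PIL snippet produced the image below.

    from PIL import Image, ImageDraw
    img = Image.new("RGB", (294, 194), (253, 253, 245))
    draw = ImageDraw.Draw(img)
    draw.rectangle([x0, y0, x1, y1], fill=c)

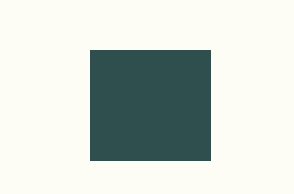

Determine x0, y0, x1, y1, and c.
x0 = 90
y0 = 50
x1 = 210
y1 = 160
c = 'darkslategray'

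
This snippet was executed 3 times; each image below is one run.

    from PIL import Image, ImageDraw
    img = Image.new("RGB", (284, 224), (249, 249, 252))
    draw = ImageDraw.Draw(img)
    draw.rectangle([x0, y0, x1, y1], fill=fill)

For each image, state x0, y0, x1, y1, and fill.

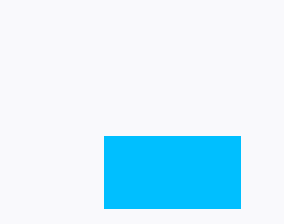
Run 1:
x0 = 104
y0 = 136
x1 = 240
y1 = 208
fill = 'deepskyblue'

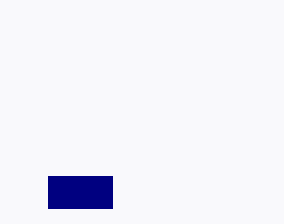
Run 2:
x0 = 48; y0 = 176; x1 = 112; y1 = 208; fill = 'navy'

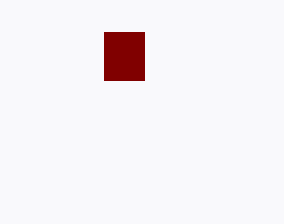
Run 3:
x0 = 104; y0 = 32; x1 = 144; y1 = 80; fill = 'maroon'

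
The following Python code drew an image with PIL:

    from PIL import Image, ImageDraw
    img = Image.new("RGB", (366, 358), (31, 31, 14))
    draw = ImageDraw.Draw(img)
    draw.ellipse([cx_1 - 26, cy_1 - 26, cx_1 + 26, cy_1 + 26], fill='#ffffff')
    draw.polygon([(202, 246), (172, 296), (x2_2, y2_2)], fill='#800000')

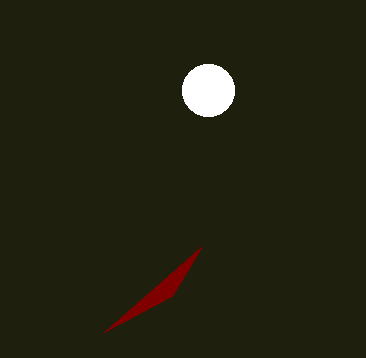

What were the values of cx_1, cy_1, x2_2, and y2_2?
cx_1 = 208, cy_1 = 90, x2_2 = 104, y2_2 = 332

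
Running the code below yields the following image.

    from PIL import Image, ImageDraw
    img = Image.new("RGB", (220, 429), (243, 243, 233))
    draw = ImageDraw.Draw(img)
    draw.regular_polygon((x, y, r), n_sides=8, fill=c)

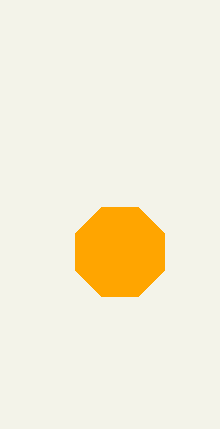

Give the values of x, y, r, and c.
x = 120; y = 252; r = 48; c = 'orange'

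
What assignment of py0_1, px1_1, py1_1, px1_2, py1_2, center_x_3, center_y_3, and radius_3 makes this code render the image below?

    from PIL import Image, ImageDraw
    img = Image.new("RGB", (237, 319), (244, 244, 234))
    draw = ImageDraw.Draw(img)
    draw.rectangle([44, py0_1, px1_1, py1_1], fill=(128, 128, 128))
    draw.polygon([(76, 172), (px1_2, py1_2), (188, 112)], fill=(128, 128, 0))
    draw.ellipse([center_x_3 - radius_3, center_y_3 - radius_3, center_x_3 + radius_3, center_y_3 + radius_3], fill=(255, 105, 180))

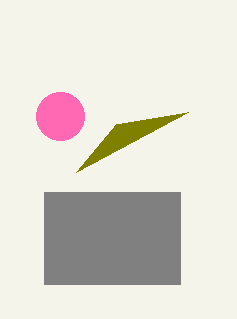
py0_1 = 192
px1_1 = 180
py1_1 = 284
px1_2 = 116
py1_2 = 124
center_x_3 = 60
center_y_3 = 116
radius_3 = 24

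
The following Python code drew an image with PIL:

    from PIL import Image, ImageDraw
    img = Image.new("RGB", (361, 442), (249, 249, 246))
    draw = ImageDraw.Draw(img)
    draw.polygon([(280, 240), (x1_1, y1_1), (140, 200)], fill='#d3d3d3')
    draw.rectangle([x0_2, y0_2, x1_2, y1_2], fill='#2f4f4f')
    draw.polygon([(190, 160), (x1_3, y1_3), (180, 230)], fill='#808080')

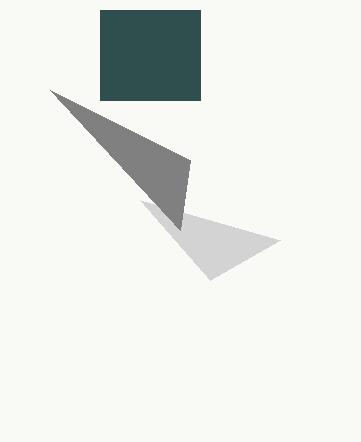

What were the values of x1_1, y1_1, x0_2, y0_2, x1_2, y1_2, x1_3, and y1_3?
x1_1 = 210, y1_1 = 280, x0_2 = 100, y0_2 = 10, x1_2 = 200, y1_2 = 100, x1_3 = 50, y1_3 = 90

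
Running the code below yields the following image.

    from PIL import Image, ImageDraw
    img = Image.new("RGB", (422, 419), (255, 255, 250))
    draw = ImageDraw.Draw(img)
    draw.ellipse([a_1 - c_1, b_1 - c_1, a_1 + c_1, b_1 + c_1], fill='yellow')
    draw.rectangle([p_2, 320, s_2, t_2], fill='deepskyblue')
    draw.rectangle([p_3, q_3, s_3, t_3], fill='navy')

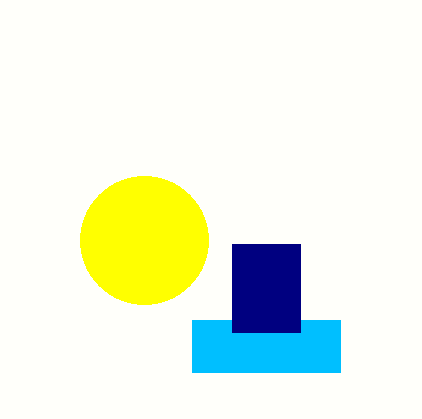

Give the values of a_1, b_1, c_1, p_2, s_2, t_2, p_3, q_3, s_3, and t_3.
a_1 = 144
b_1 = 240
c_1 = 64
p_2 = 192
s_2 = 340
t_2 = 372
p_3 = 232
q_3 = 244
s_3 = 300
t_3 = 332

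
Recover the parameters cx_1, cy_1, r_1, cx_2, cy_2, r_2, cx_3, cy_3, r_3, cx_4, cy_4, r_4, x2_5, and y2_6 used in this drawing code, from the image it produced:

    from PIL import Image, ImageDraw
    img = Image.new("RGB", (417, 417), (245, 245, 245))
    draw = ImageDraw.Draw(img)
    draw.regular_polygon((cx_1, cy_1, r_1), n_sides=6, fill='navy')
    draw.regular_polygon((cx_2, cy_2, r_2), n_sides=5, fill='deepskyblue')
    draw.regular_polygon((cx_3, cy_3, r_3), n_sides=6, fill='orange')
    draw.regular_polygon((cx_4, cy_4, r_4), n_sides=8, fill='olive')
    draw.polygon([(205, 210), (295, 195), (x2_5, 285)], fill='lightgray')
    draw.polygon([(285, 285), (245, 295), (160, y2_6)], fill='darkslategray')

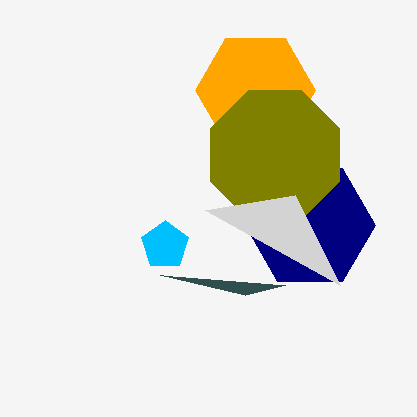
cx_1 = 310, cy_1 = 225, r_1 = 65, cx_2 = 165, cy_2 = 245, r_2 = 25, cx_3 = 255, cy_3 = 90, r_3 = 60, cx_4 = 275, cy_4 = 155, r_4 = 70, x2_5 = 340, y2_6 = 275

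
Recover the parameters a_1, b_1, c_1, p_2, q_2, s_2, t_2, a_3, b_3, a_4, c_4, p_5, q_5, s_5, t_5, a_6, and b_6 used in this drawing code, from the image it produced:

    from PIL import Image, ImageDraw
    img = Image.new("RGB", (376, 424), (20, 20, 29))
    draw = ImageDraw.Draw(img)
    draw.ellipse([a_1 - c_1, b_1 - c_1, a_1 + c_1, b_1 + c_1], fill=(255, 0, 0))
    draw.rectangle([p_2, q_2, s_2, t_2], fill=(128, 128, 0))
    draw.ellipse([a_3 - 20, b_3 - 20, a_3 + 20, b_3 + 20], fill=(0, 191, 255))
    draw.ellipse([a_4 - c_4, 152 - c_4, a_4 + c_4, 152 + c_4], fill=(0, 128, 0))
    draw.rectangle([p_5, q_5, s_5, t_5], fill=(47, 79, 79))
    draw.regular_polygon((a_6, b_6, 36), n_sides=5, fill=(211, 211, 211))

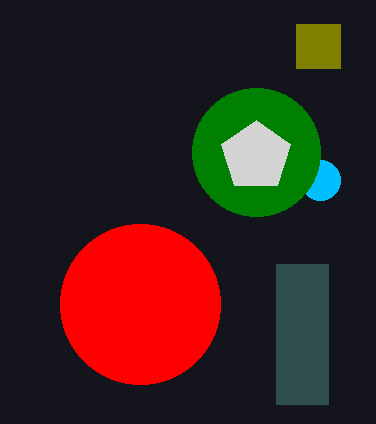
a_1 = 140, b_1 = 304, c_1 = 80, p_2 = 296, q_2 = 24, s_2 = 340, t_2 = 68, a_3 = 320, b_3 = 180, a_4 = 256, c_4 = 64, p_5 = 276, q_5 = 264, s_5 = 328, t_5 = 404, a_6 = 256, b_6 = 156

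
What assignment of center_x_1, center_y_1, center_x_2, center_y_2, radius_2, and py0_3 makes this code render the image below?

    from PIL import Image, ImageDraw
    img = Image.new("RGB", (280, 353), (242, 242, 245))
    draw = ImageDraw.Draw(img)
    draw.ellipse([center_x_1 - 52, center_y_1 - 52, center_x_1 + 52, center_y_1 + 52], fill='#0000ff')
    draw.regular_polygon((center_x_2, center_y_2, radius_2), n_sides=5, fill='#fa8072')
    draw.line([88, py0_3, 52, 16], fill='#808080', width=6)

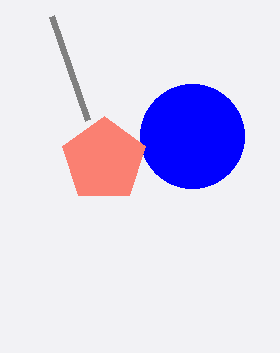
center_x_1 = 192
center_y_1 = 136
center_x_2 = 104
center_y_2 = 160
radius_2 = 44
py0_3 = 120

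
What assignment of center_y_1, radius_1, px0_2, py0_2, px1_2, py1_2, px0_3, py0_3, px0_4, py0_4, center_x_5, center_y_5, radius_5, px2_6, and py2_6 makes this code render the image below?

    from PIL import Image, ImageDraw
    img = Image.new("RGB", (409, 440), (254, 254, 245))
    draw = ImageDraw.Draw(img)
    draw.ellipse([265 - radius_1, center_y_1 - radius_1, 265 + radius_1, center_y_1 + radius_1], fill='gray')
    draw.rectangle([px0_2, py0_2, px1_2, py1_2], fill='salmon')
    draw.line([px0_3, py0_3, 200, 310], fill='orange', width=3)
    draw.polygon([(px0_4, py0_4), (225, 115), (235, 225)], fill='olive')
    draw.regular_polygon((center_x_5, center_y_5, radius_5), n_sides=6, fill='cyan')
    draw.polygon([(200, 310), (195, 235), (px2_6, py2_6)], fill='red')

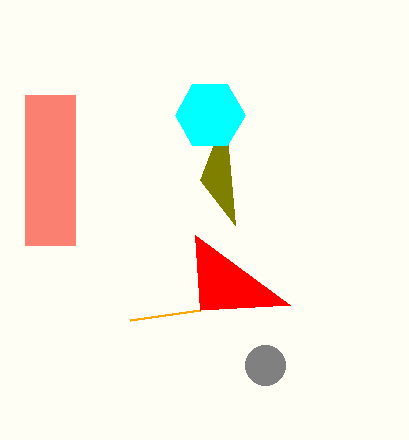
center_y_1 = 365, radius_1 = 20, px0_2 = 25, py0_2 = 95, px1_2 = 75, py1_2 = 245, px0_3 = 130, py0_3 = 320, px0_4 = 200, py0_4 = 180, center_x_5 = 210, center_y_5 = 115, radius_5 = 35, px2_6 = 290, py2_6 = 305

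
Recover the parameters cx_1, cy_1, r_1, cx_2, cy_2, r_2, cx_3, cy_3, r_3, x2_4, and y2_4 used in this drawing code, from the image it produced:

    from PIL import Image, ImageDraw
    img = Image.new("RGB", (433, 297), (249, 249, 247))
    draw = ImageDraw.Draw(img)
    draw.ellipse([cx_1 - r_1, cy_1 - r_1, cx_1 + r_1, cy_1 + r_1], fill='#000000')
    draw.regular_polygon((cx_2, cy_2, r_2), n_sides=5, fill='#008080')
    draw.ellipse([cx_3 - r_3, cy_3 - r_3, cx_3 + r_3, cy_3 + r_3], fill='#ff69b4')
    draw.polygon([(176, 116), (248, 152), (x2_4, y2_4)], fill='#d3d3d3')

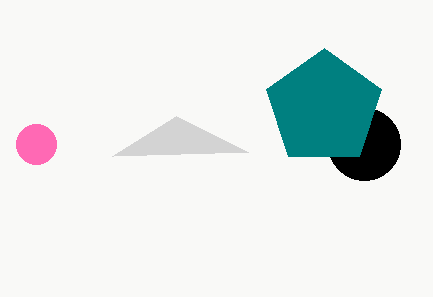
cx_1 = 364
cy_1 = 144
r_1 = 36
cx_2 = 324
cy_2 = 108
r_2 = 60
cx_3 = 36
cy_3 = 144
r_3 = 20
x2_4 = 112
y2_4 = 156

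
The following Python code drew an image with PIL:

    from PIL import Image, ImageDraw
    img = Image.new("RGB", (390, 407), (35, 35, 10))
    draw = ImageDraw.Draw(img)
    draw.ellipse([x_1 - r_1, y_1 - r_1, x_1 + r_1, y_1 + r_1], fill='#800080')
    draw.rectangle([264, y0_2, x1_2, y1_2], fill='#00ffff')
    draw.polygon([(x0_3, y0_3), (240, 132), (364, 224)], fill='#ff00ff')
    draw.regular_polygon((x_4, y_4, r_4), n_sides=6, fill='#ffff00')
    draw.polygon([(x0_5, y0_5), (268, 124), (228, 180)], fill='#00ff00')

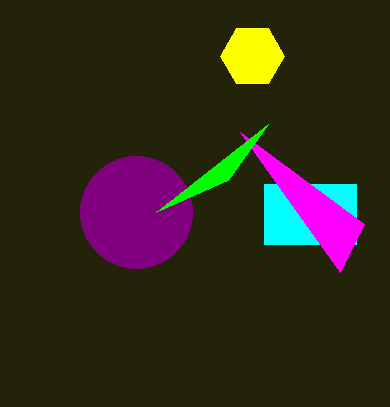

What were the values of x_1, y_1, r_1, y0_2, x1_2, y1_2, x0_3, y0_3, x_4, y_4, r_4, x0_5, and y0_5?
x_1 = 136; y_1 = 212; r_1 = 56; y0_2 = 184; x1_2 = 356; y1_2 = 244; x0_3 = 340; y0_3 = 272; x_4 = 252; y_4 = 56; r_4 = 32; x0_5 = 156; y0_5 = 212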